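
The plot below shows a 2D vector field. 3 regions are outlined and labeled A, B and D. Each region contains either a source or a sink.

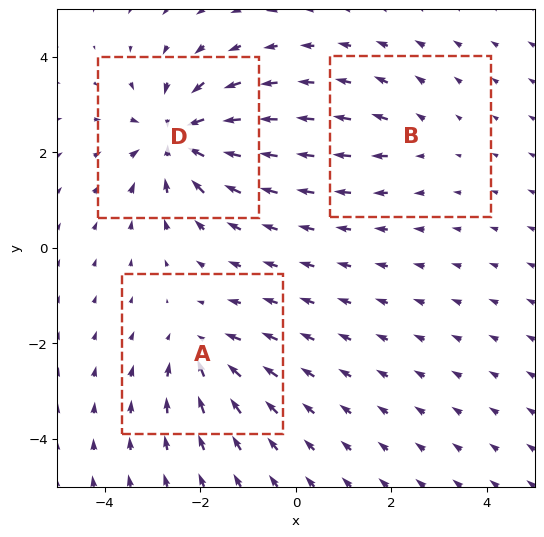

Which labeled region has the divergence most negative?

Divergence at each region's feature centre — A: about -3, B: about +2, D: about -6. Region D is most negative.

D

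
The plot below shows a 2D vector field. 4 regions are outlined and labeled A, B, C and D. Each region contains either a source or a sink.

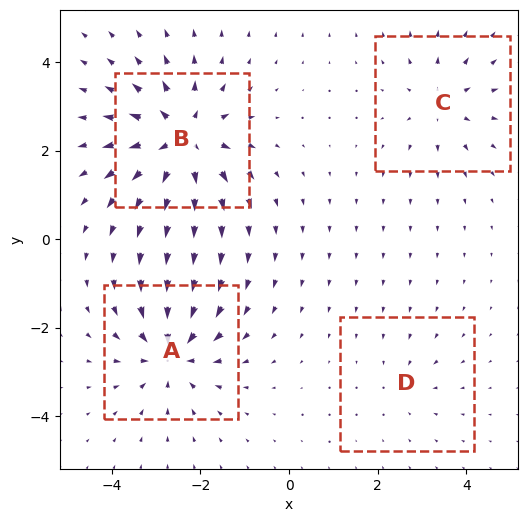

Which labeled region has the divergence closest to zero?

Divergence at each region's feature centre — A: about -6, B: about +7, C: about +4, D: about -2. Region D is closest to zero.

D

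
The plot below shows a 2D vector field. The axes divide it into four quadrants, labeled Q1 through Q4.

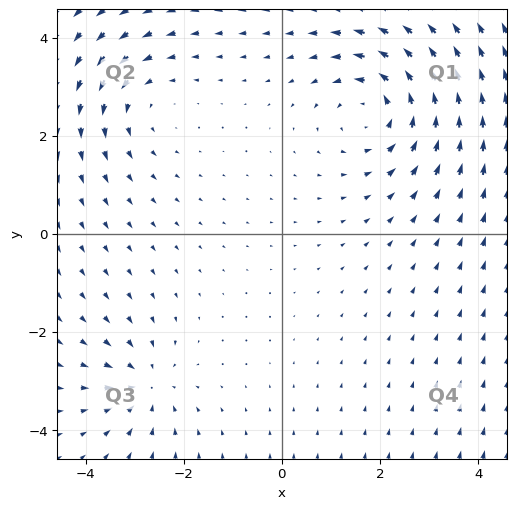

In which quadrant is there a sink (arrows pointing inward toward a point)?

The sink sits at approximately (-2.8, -3.1), which lies in quadrant Q3. The divergence there is about -4, negative as expected for a sink.

Q3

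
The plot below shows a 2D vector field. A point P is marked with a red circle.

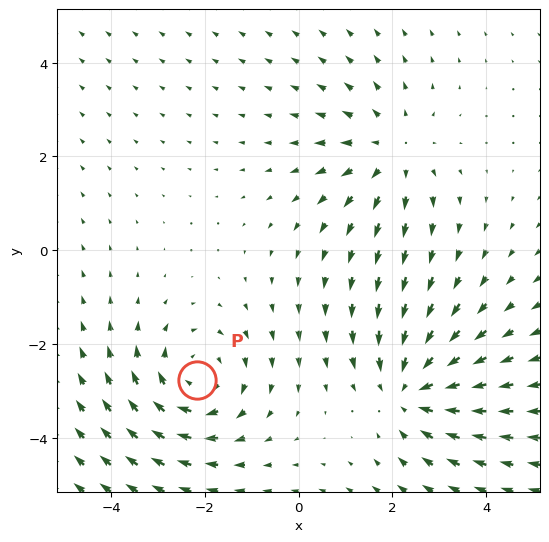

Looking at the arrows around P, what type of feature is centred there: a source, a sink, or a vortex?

vortex

At P (-2.2, -2.8) the arrows circulate clockwise. Divergence ≈0, curl about -3 — near-zero divergence with nonzero curl is a vortex.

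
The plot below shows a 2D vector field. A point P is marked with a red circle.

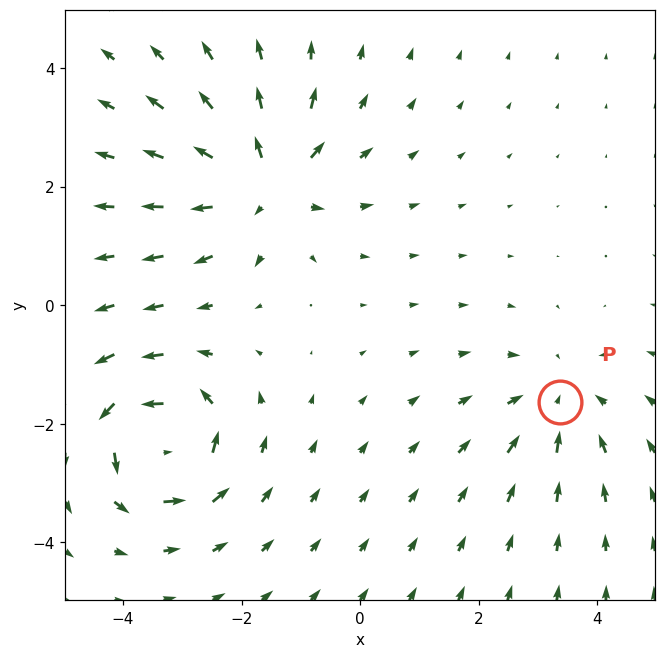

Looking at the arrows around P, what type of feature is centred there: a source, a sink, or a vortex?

sink

At P (3.4, -1.6) the arrows converge inward. Divergence about -2, curl ≈0 — negative divergence with near-zero curl is a sink.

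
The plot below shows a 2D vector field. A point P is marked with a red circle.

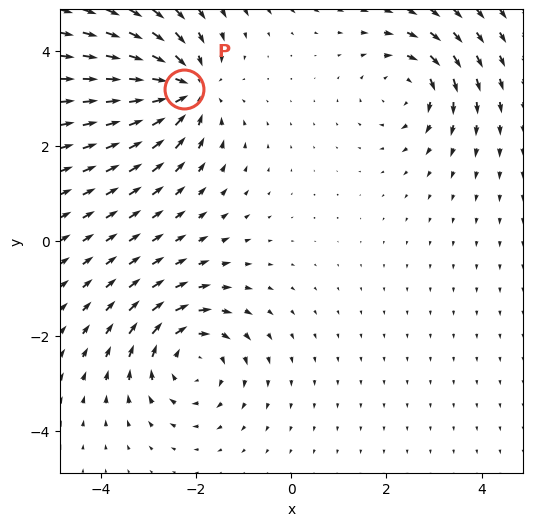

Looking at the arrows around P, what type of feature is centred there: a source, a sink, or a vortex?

At P (-2.2, 3.2) the arrows converge inward. Divergence about -5, curl ≈0 — negative divergence with near-zero curl is a sink.

sink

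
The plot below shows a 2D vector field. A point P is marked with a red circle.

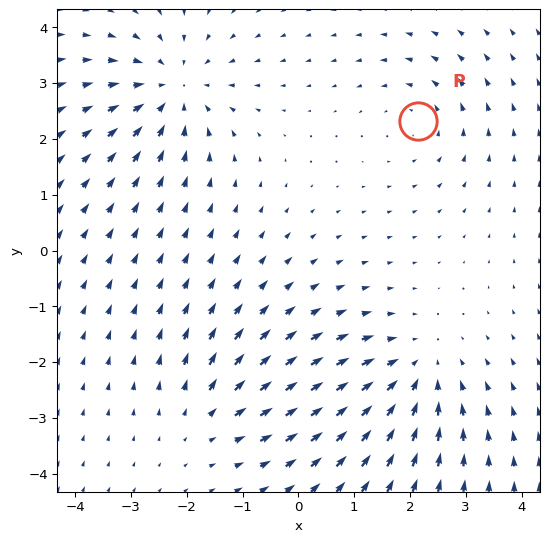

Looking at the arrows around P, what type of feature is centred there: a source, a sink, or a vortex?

At P (2.2, 2.3) the arrows circulate counterclockwise. Divergence ≈0, curl about +3 — near-zero divergence with nonzero curl is a vortex.

vortex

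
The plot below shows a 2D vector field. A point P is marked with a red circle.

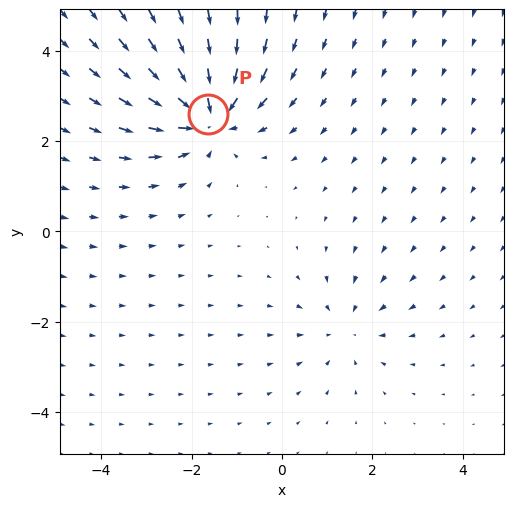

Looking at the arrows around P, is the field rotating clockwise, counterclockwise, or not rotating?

Near P at (-1.6, 2.6) the arrows show no circulation. The curl there is ≈0.

not rotating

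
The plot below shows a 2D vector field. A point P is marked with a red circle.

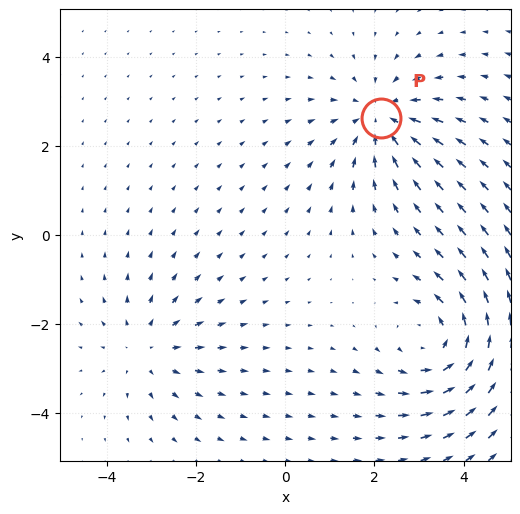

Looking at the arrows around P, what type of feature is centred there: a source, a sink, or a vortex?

sink

At P (2.1, 2.6) the arrows converge inward. Divergence about -3, curl ≈0 — negative divergence with near-zero curl is a sink.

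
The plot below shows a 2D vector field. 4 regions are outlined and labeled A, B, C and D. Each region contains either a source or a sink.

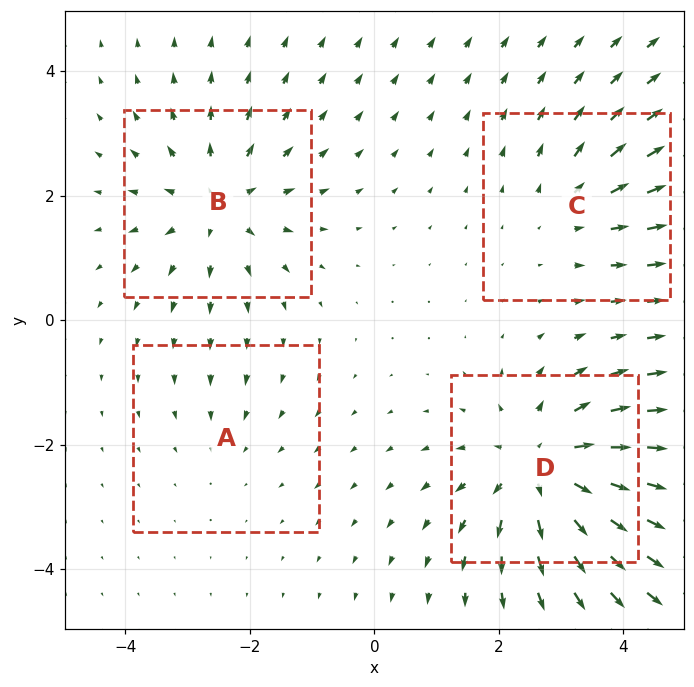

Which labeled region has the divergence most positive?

D

Divergence at each region's feature centre — A: about -2, B: about +5, C: about +3, D: about +6. Region D is most positive.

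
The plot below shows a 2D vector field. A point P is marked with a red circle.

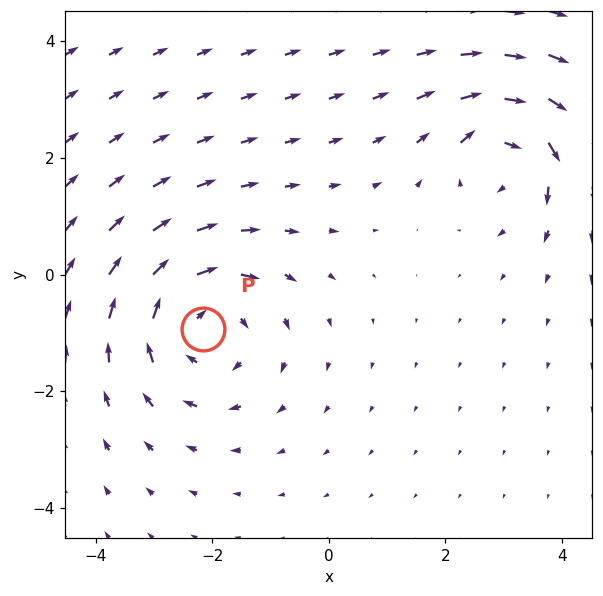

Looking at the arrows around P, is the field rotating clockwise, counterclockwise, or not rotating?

clockwise

Near P at (-2.2, -0.9) the arrows circulate clockwise. The curl (z-component) there is about -4; negative curl means clockwise rotation.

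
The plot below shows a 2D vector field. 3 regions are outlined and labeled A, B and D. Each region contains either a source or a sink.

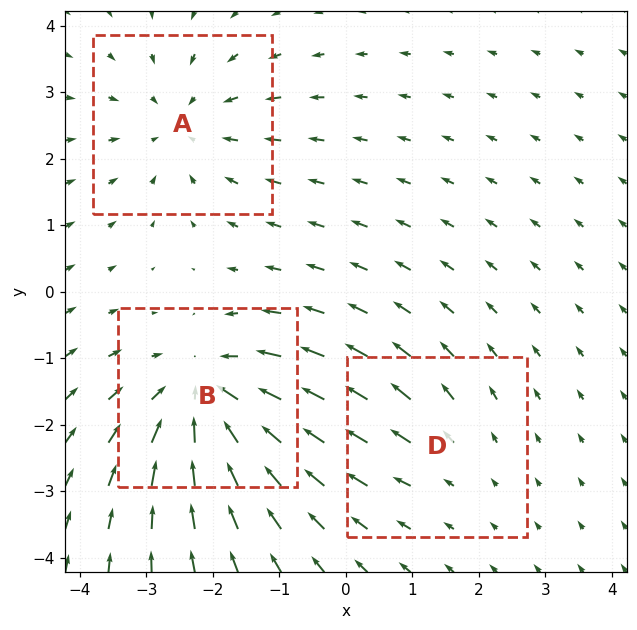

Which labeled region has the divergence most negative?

B

Divergence at each region's feature centre — A: about -3, B: about -4, D: about +2. Region B is most negative.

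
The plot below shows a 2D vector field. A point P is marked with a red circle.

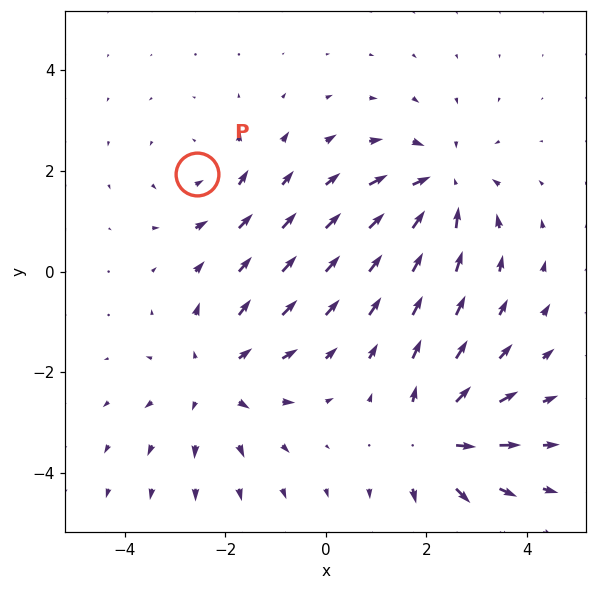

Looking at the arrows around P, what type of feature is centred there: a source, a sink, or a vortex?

vortex

At P (-2.6, 1.9) the arrows circulate counterclockwise. Divergence ≈0, curl about +3 — near-zero divergence with nonzero curl is a vortex.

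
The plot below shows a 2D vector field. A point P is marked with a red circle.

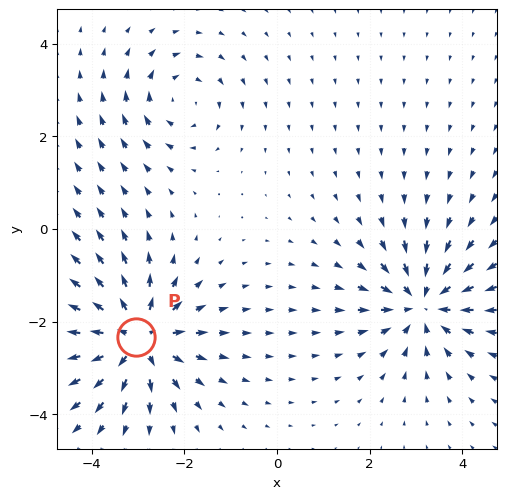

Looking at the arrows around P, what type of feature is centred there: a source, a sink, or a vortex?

At P (-3.0, -2.3) the arrows spread outward. Divergence about +6, curl ≈0 — positive divergence with near-zero curl is a source.

source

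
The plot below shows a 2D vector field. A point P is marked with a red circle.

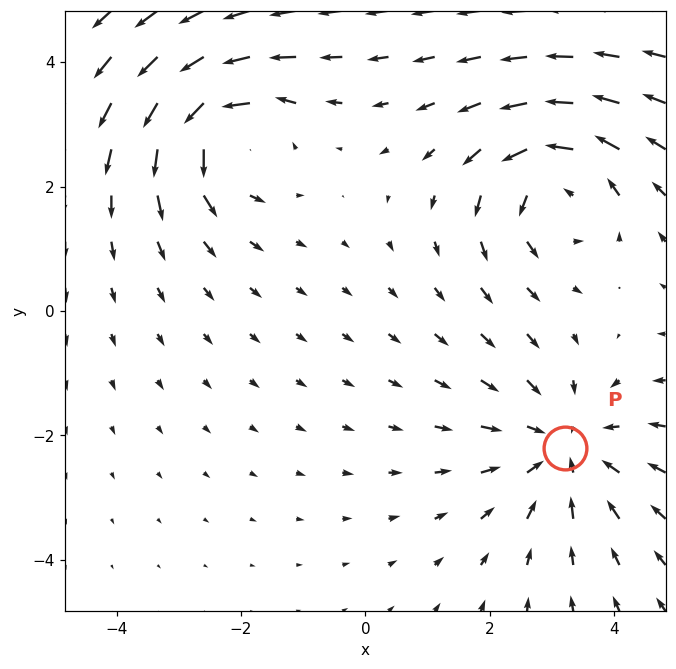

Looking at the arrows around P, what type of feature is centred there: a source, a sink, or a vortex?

sink

At P (3.2, -2.2) the arrows converge inward. Divergence about -4, curl ≈0 — negative divergence with near-zero curl is a sink.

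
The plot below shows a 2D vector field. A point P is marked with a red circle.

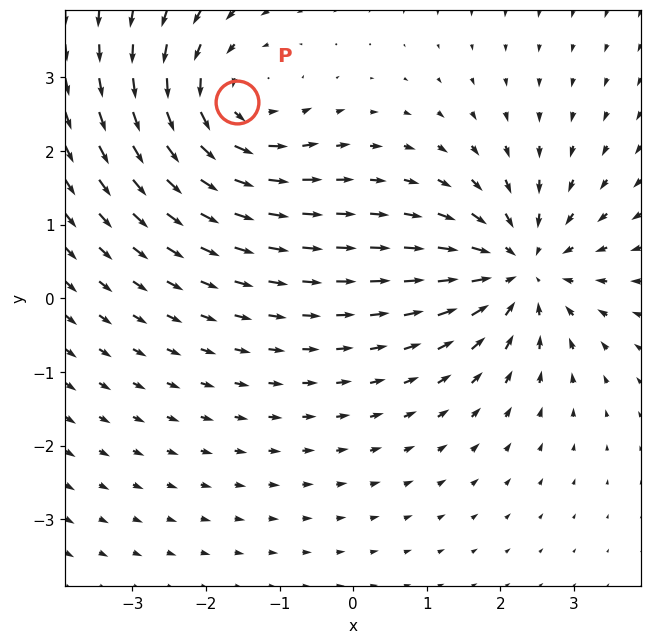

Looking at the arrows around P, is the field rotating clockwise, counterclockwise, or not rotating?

counterclockwise

Near P at (-1.6, 2.7) the arrows circulate counterclockwise. The curl (z-component) there is about +4; positive curl means counterclockwise rotation.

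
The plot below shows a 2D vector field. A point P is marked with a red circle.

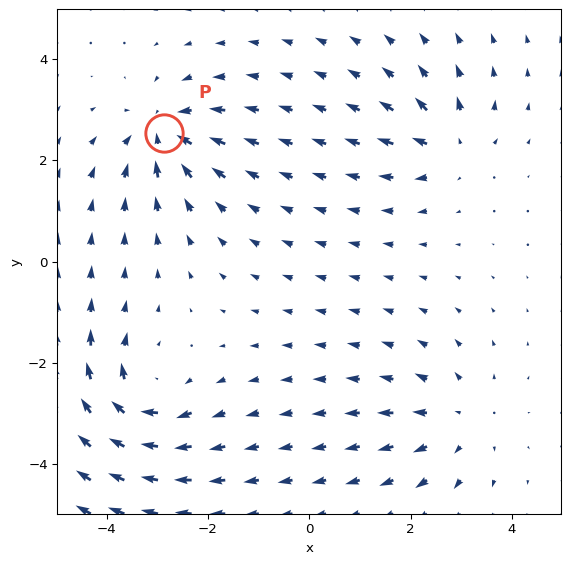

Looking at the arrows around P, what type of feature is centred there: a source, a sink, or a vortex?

sink

At P (-2.9, 2.5) the arrows converge inward. Divergence about -5, curl ≈0 — negative divergence with near-zero curl is a sink.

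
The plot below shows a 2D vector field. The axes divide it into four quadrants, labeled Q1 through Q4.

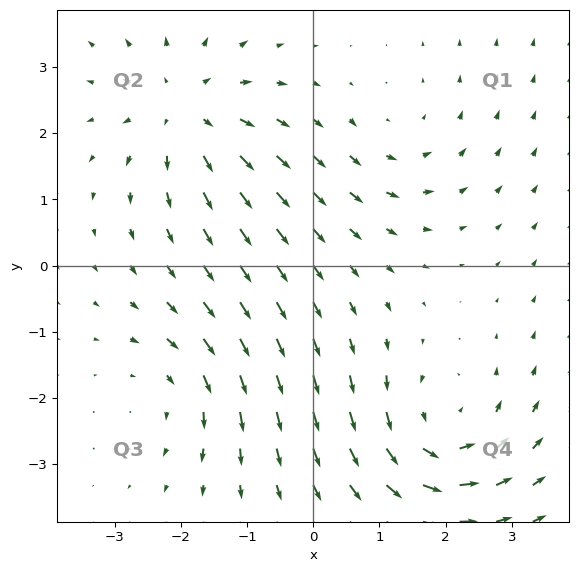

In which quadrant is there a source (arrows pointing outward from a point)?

The source sits at approximately (-1.9, 2.3), which lies in quadrant Q2. The divergence there is about +5, positive as expected for a source.

Q2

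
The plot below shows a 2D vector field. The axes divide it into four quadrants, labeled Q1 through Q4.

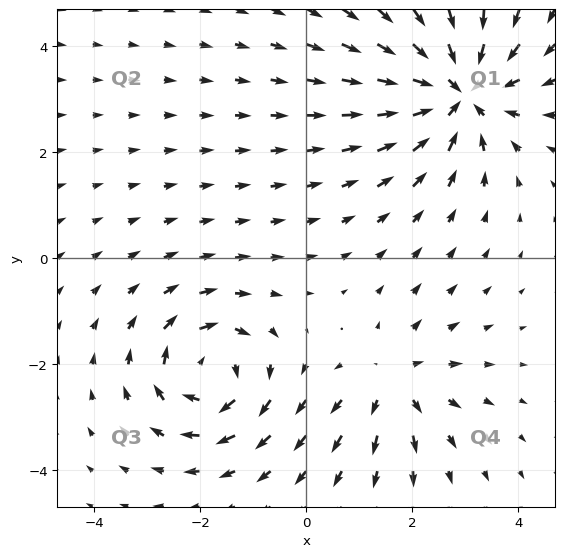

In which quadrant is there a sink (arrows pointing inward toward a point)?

Q1

The sink sits at approximately (2.9, 3.2), which lies in quadrant Q1. The divergence there is about -5, negative as expected for a sink.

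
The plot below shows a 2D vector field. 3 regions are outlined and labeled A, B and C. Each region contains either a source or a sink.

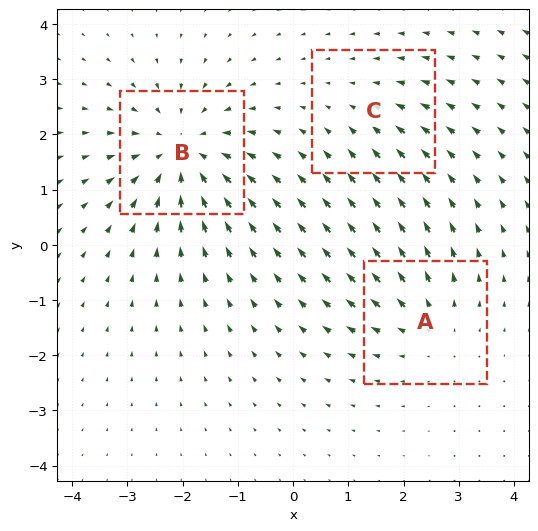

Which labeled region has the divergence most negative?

Divergence at each region's feature centre — A: about +3, B: about -4, C: about -2. Region B is most negative.

B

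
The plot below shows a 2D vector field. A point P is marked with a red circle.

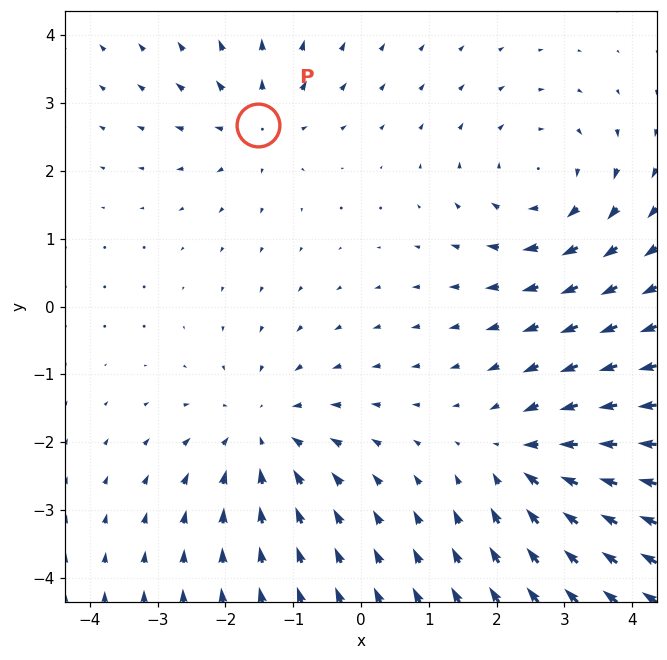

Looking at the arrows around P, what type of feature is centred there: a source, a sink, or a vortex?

source

At P (-1.5, 2.7) the arrows spread outward. Divergence about +3, curl ≈0 — positive divergence with near-zero curl is a source.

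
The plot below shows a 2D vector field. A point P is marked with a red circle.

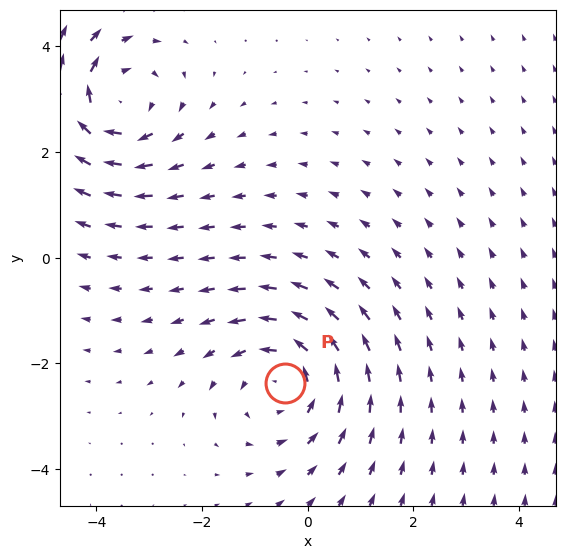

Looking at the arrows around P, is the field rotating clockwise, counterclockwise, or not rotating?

Near P at (-0.4, -2.4) the arrows circulate counterclockwise. The curl (z-component) there is about +4; positive curl means counterclockwise rotation.

counterclockwise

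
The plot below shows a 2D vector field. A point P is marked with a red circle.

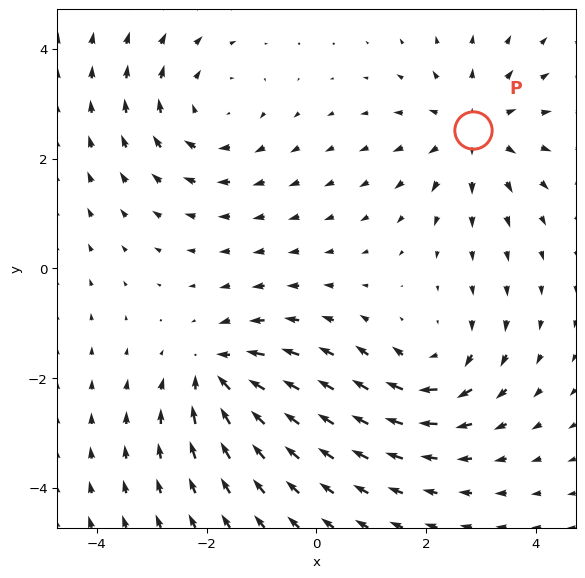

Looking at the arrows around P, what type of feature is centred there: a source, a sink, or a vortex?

source

At P (2.9, 2.5) the arrows spread outward. Divergence about +4, curl ≈0 — positive divergence with near-zero curl is a source.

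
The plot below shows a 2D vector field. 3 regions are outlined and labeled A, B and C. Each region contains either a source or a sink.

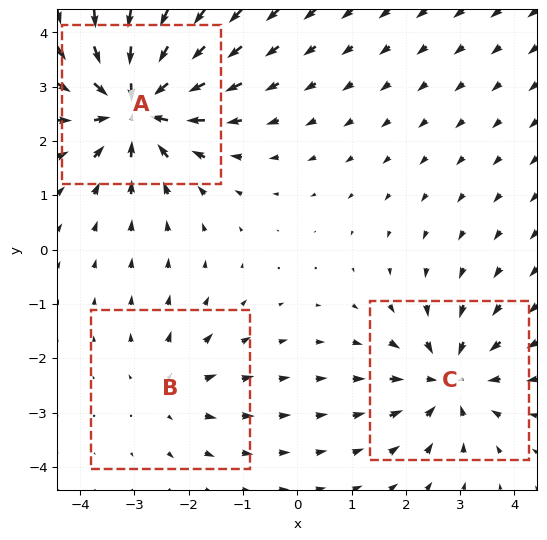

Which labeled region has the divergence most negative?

A

Divergence at each region's feature centre — A: about -6, B: about +2, C: about -4. Region A is most negative.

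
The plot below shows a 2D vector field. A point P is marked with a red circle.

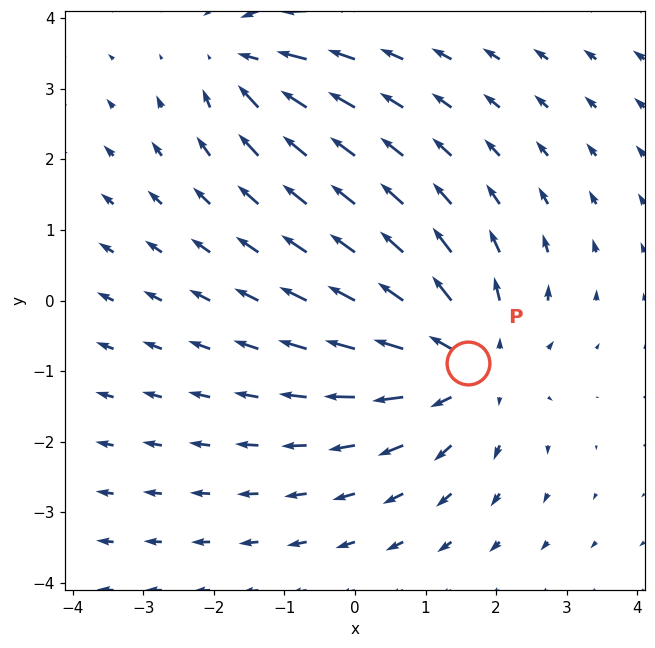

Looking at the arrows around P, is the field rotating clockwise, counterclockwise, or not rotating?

not rotating

Near P at (1.6, -0.9) the arrows show no circulation. The curl there is ≈0.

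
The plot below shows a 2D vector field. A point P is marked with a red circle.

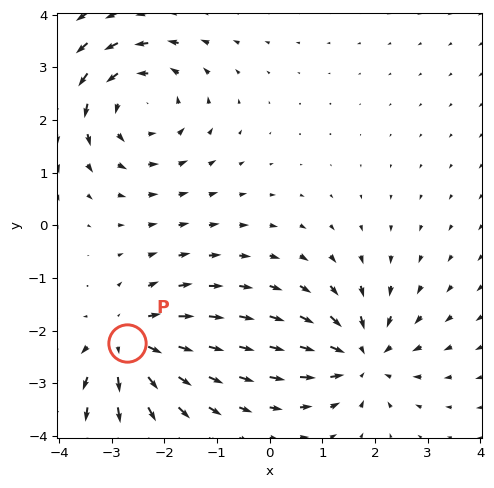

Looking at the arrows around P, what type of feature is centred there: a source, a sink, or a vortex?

At P (-2.7, -2.2) the arrows spread outward. Divergence about +4, curl ≈0 — positive divergence with near-zero curl is a source.

source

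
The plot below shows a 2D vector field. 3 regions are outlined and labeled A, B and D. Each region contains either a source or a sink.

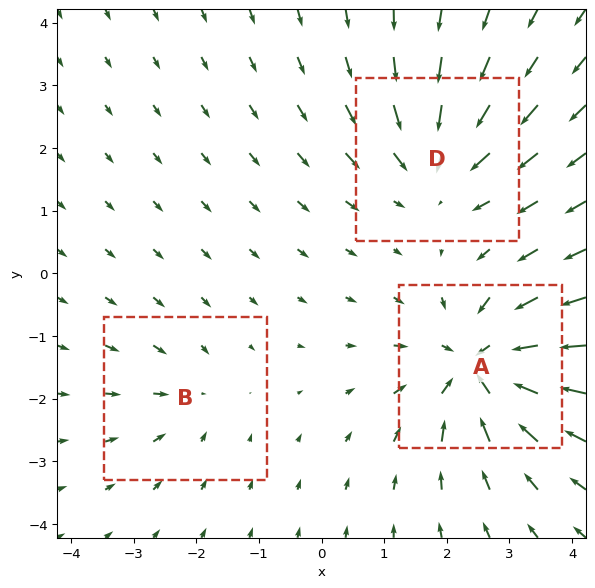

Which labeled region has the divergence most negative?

A

Divergence at each region's feature centre — A: about -5, B: about -2, D: about -4. Region A is most negative.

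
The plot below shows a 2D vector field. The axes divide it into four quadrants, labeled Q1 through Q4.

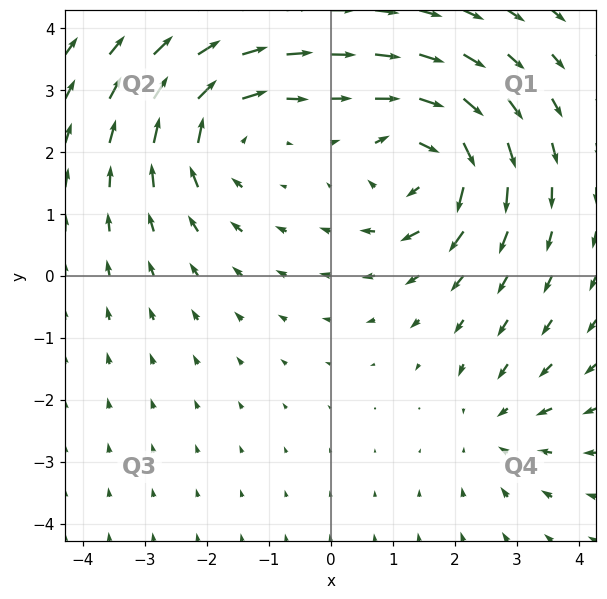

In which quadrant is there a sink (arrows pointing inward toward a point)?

The sink sits at approximately (2.7, -2.4), which lies in quadrant Q4. The divergence there is about -3, negative as expected for a sink.

Q4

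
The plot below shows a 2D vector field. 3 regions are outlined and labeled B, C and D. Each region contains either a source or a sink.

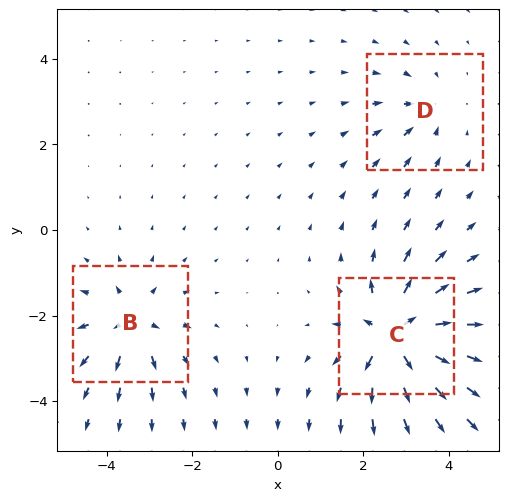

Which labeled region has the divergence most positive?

Divergence at each region's feature centre — B: about +4, C: about +6, D: about -2. Region C is most positive.

C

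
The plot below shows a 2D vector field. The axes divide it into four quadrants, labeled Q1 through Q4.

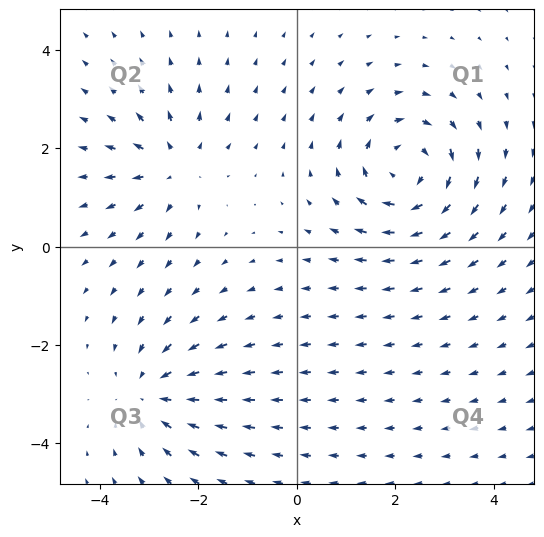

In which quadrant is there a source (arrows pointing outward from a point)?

The source sits at approximately (-2.5, 1.6), which lies in quadrant Q2. The divergence there is about +4, positive as expected for a source.

Q2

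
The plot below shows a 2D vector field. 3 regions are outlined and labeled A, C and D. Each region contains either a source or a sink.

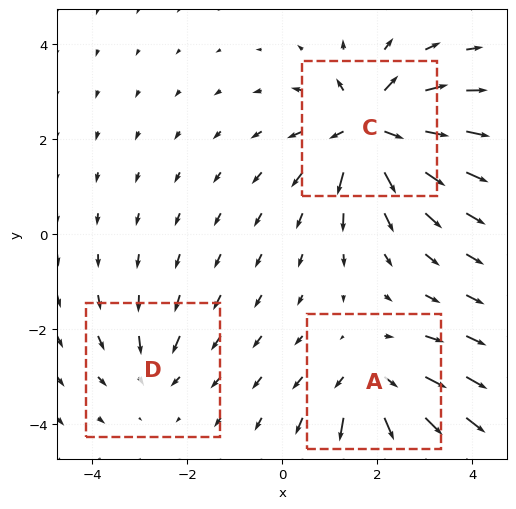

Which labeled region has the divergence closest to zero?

D

Divergence at each region's feature centre — A: about +4, C: about +6, D: about -2. Region D is closest to zero.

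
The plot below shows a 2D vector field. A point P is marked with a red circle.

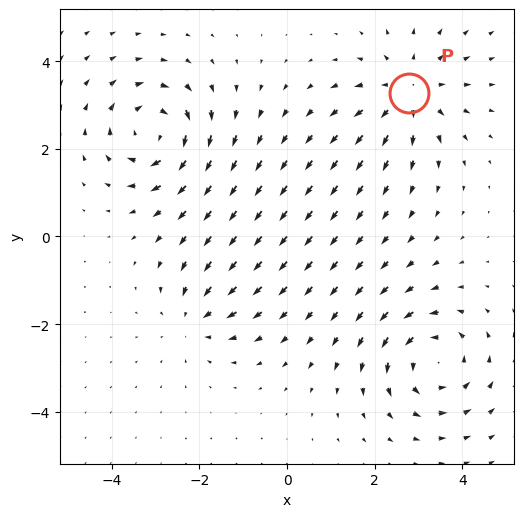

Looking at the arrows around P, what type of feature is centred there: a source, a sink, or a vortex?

At P (2.8, 3.3) the arrows spread outward. Divergence about +4, curl ≈0 — positive divergence with near-zero curl is a source.

source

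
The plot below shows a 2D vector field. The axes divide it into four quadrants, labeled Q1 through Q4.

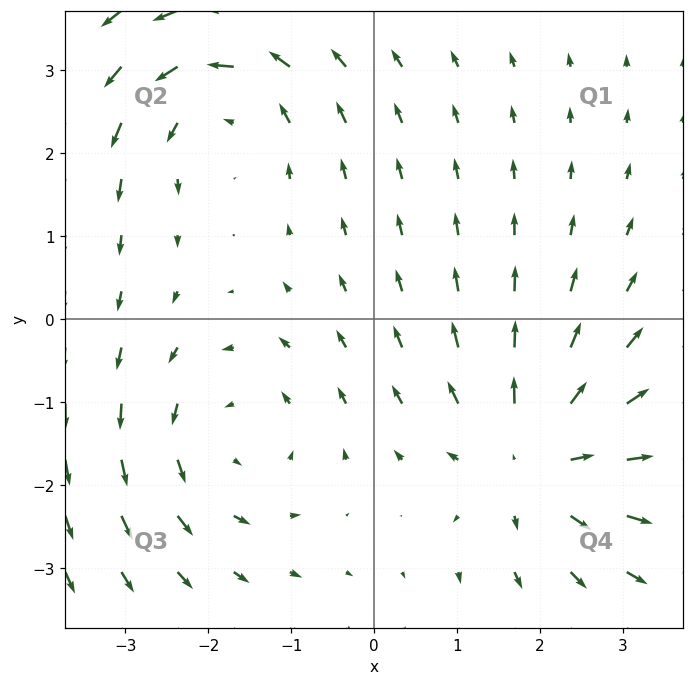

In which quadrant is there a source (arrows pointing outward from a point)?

The source sits at approximately (1.9, -1.7), which lies in quadrant Q4. The divergence there is about +4, positive as expected for a source.

Q4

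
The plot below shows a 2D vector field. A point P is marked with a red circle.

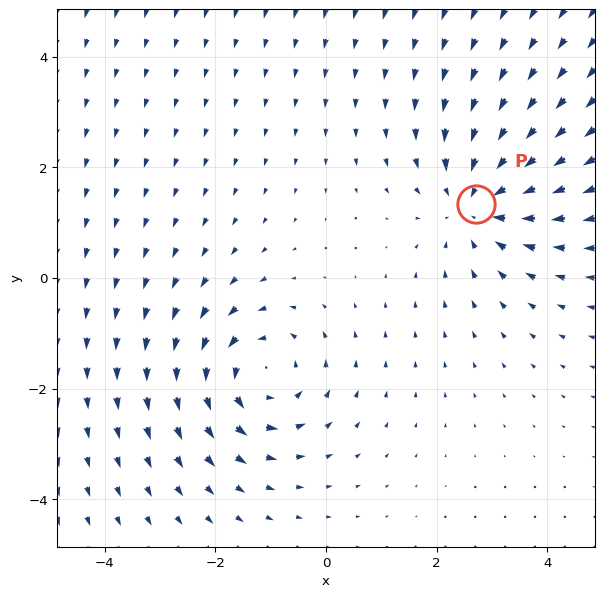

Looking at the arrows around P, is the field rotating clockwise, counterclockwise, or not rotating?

Near P at (2.7, 1.3) the arrows show no circulation. The curl there is ≈0.

not rotating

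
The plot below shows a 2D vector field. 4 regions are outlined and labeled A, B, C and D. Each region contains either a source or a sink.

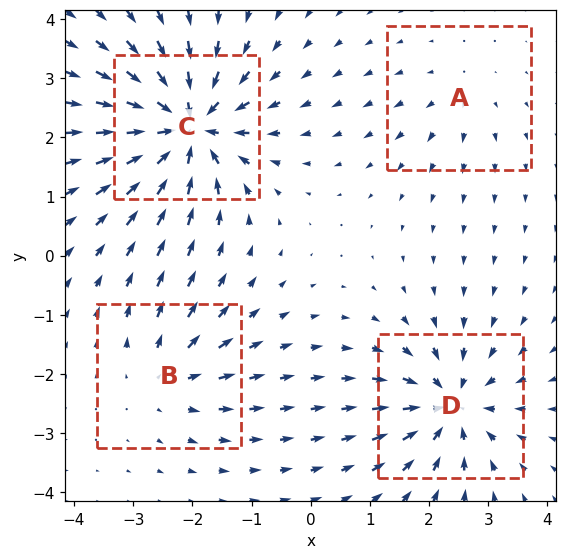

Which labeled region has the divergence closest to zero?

A

Divergence at each region's feature centre — A: about +2, B: about +4, C: about -8, D: about -6. Region A is closest to zero.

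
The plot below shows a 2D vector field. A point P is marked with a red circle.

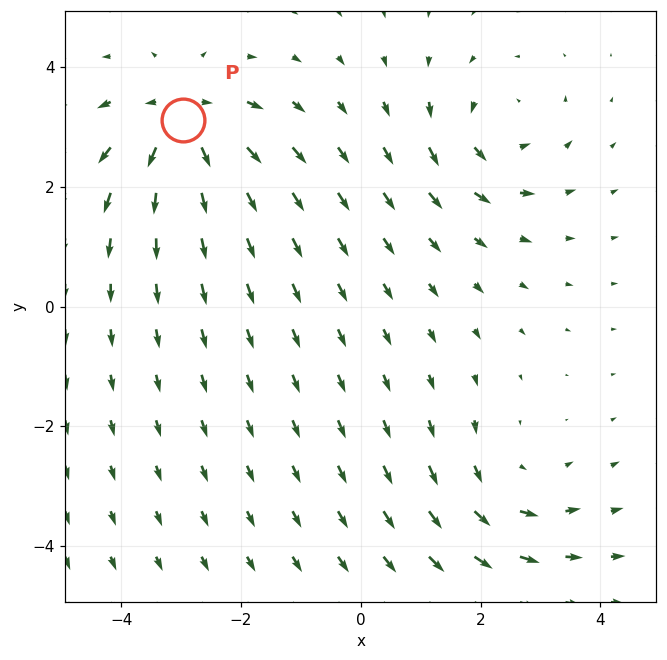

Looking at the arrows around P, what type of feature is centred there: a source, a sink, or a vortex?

At P (-3.0, 3.1) the arrows spread outward. Divergence about +7, curl ≈0 — positive divergence with near-zero curl is a source.

source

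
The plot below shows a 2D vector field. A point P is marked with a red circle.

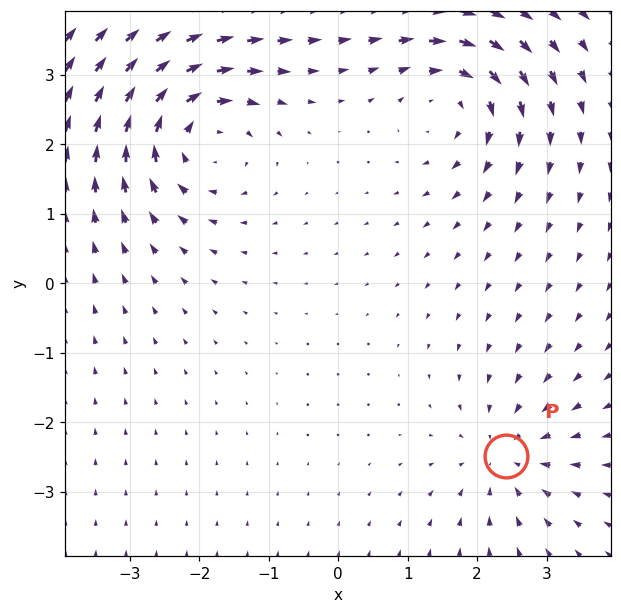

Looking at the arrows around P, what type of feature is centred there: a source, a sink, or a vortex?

At P (2.4, -2.5) the arrows converge inward. Divergence about -3, curl ≈0 — negative divergence with near-zero curl is a sink.

sink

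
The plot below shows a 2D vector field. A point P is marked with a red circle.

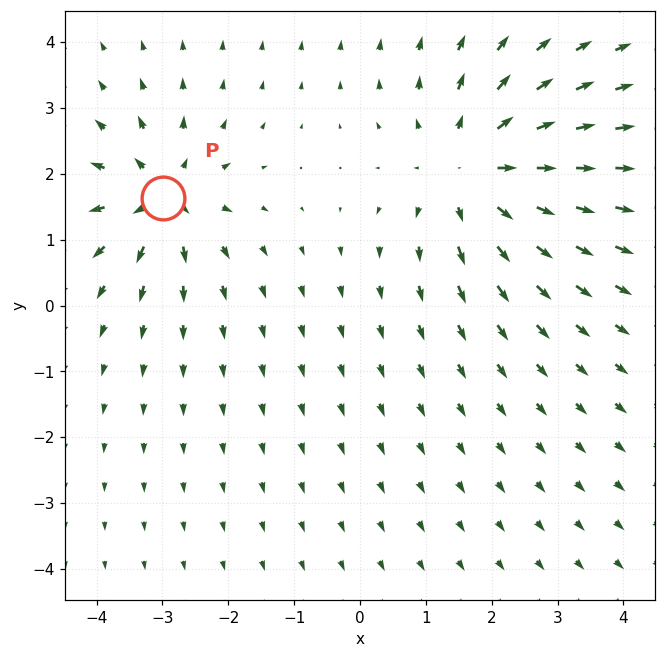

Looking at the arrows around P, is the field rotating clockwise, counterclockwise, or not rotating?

not rotating

Near P at (-3.0, 1.6) the arrows show no circulation. The curl there is ≈0.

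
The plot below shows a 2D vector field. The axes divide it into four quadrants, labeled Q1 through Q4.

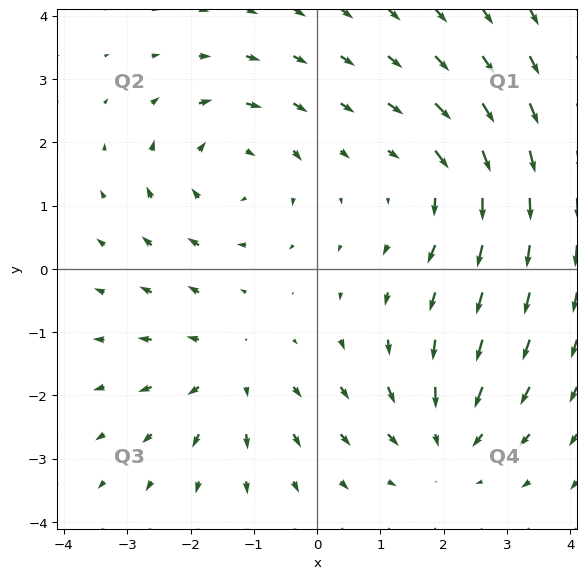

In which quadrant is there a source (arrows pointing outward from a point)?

The source sits at approximately (-1.4, -1.6), which lies in quadrant Q3. The divergence there is about +3, positive as expected for a source.

Q3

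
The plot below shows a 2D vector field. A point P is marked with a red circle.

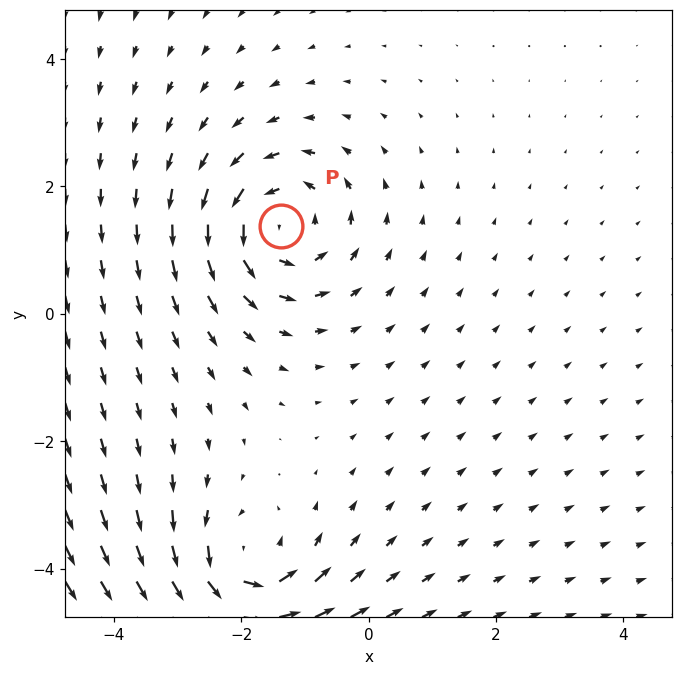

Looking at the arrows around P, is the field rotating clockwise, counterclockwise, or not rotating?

Near P at (-1.4, 1.4) the arrows circulate counterclockwise. The curl (z-component) there is about +5; positive curl means counterclockwise rotation.

counterclockwise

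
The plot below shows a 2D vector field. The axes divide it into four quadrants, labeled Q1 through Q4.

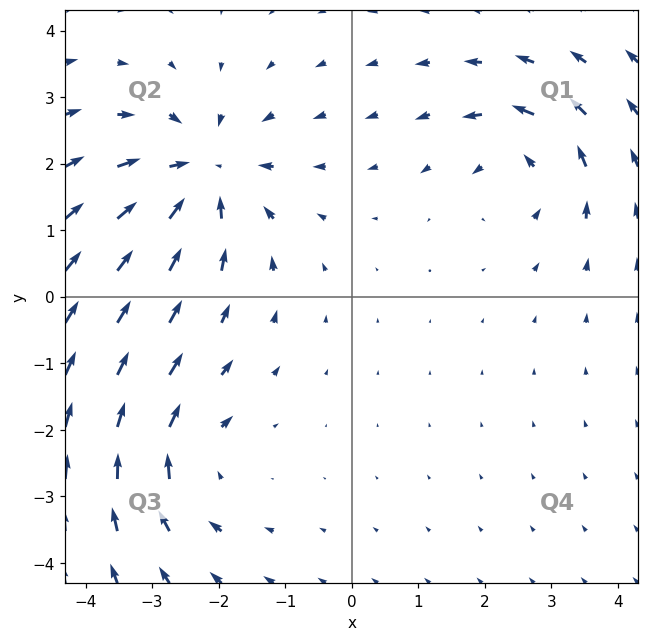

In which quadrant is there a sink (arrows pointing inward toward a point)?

Q2

The sink sits at approximately (-2.2, 1.9), which lies in quadrant Q2. The divergence there is about -5, negative as expected for a sink.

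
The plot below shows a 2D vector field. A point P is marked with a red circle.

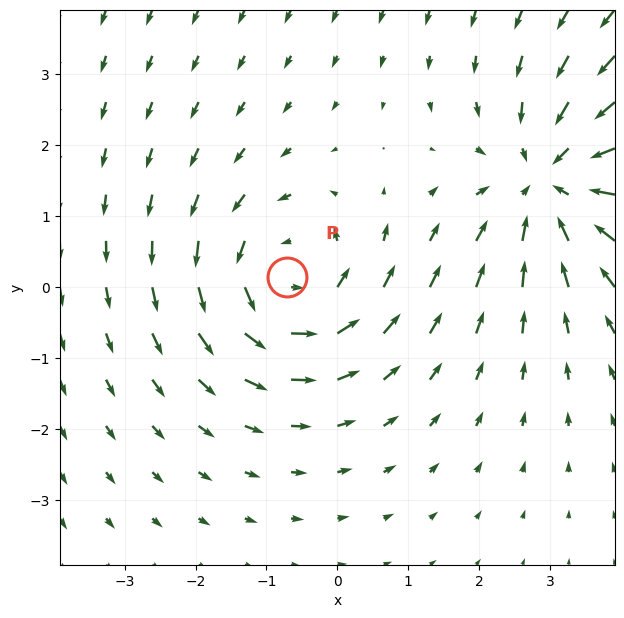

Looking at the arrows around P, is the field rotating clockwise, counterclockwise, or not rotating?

counterclockwise

Near P at (-0.7, 0.1) the arrows circulate counterclockwise. The curl (z-component) there is about +3; positive curl means counterclockwise rotation.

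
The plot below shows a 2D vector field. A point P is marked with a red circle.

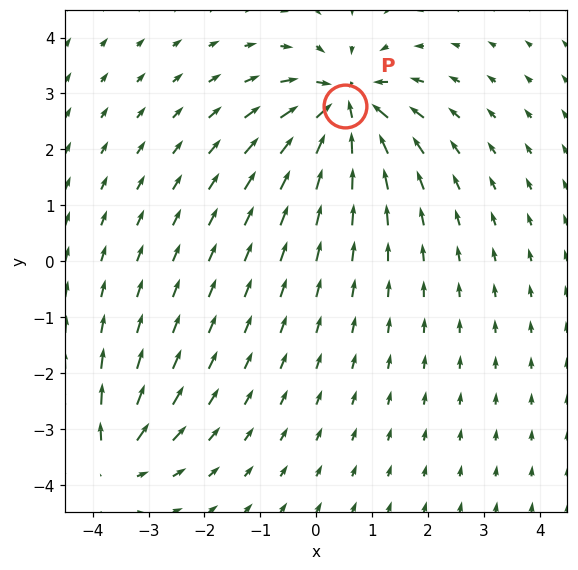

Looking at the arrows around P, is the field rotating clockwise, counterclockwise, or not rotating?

Near P at (0.5, 2.8) the arrows show no circulation. The curl there is ≈0.

not rotating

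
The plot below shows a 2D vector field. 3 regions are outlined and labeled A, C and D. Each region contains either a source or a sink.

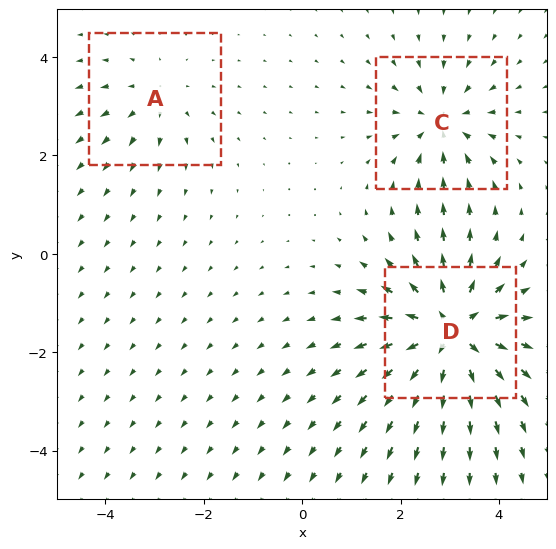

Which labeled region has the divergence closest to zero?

A

Divergence at each region's feature centre — A: about +2, C: about -3, D: about +6. Region A is closest to zero.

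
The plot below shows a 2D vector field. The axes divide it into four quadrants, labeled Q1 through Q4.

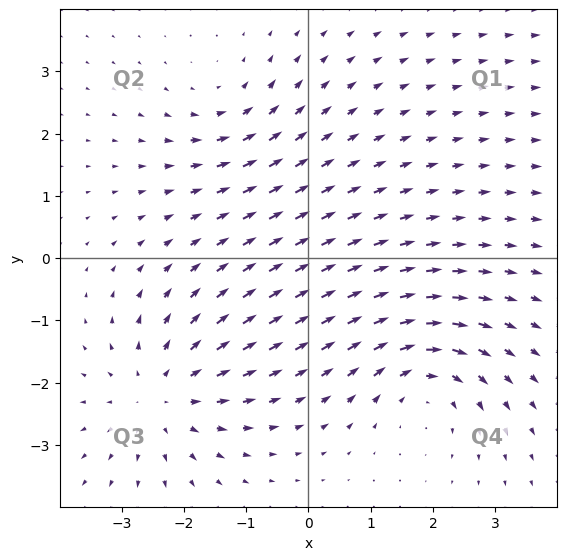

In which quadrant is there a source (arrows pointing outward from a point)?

Q3

The source sits at approximately (-2.4, -2.2), which lies in quadrant Q3. The divergence there is about +4, positive as expected for a source.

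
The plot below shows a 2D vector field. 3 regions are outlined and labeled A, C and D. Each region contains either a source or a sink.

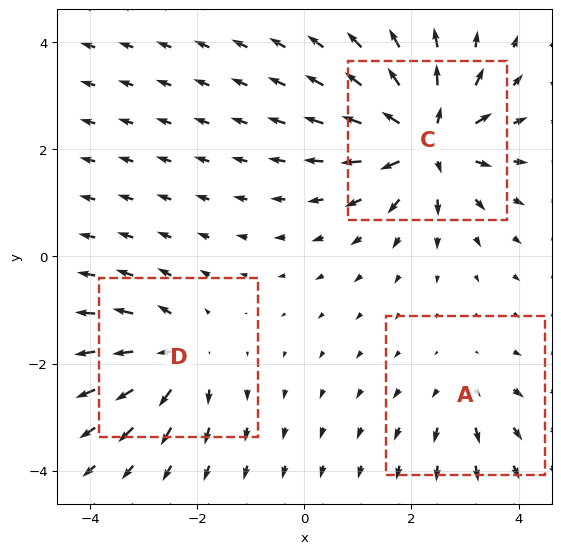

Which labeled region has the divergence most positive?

C

Divergence at each region's feature centre — A: about +2, C: about +7, D: about +4. Region C is most positive.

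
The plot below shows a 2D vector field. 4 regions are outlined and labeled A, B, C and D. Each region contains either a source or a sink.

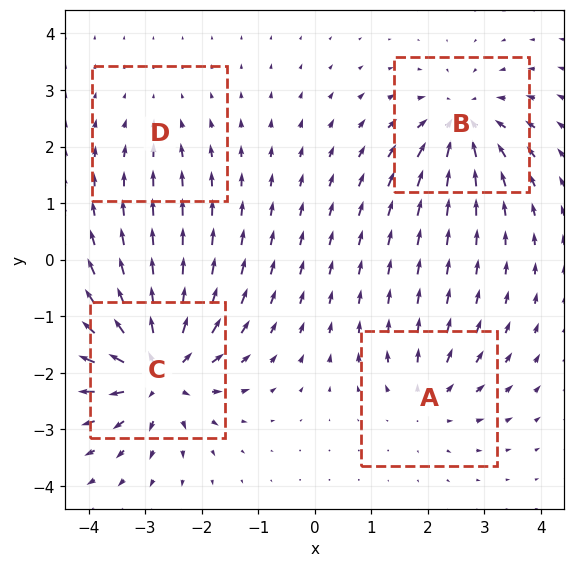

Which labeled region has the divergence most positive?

C

Divergence at each region's feature centre — A: about +4, B: about -6, C: about +8, D: about -2. Region C is most positive.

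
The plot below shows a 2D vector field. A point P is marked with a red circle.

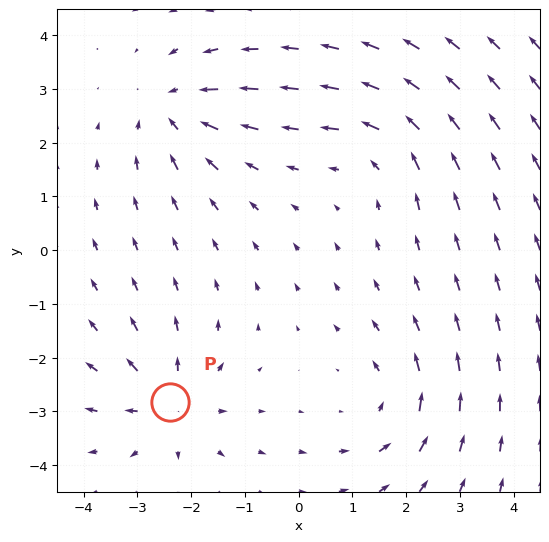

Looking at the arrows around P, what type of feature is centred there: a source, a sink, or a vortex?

At P (-2.4, -2.8) the arrows spread outward. Divergence about +4, curl ≈0 — positive divergence with near-zero curl is a source.

source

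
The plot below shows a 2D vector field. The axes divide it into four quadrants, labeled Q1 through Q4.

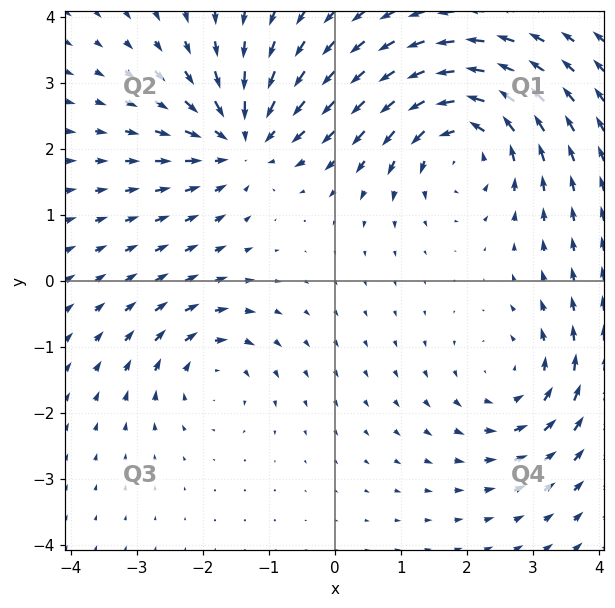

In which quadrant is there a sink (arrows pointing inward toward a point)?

The sink sits at approximately (-1.4, 2.1), which lies in quadrant Q2. The divergence there is about -5, negative as expected for a sink.

Q2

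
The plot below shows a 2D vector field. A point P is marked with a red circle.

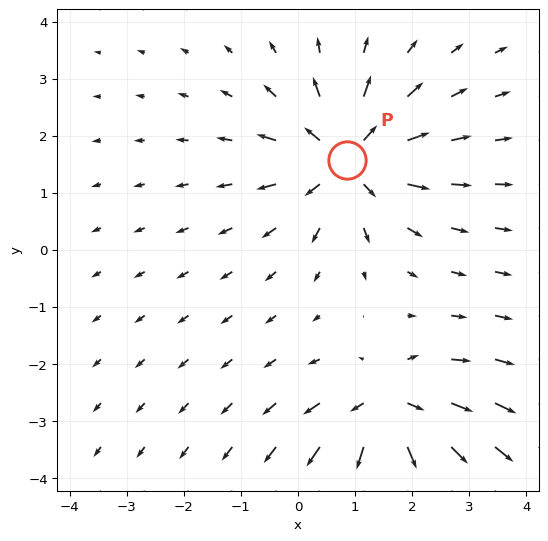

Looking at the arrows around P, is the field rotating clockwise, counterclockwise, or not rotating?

not rotating

Near P at (0.9, 1.6) the arrows show no circulation. The curl there is ≈0.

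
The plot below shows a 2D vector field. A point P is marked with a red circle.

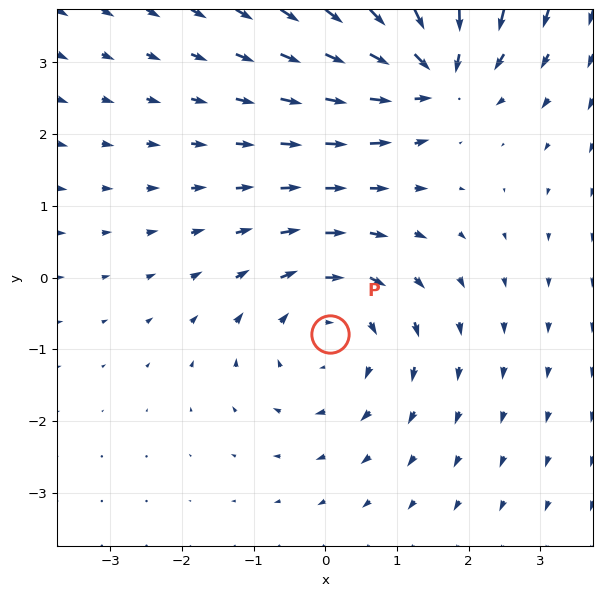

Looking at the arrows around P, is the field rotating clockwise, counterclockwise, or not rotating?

Near P at (0.1, -0.8) the arrows circulate clockwise. The curl (z-component) there is about -4; negative curl means clockwise rotation.

clockwise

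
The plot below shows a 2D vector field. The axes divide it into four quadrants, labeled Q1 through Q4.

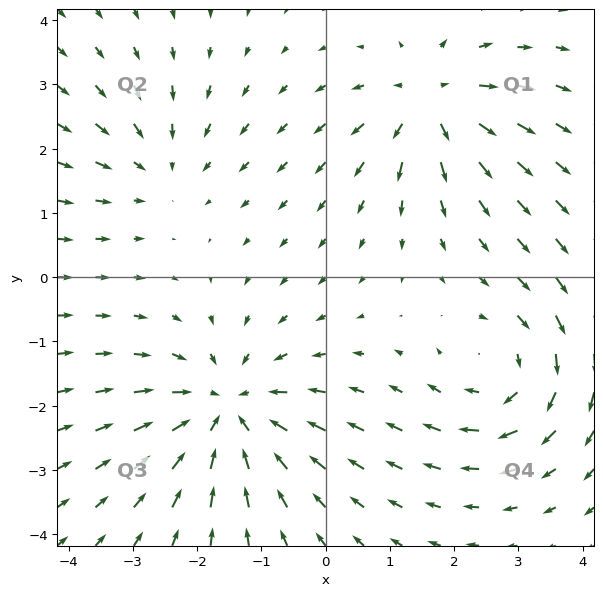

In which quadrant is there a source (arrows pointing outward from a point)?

The source sits at approximately (1.6, 2.7), which lies in quadrant Q1. The divergence there is about +5, positive as expected for a source.

Q1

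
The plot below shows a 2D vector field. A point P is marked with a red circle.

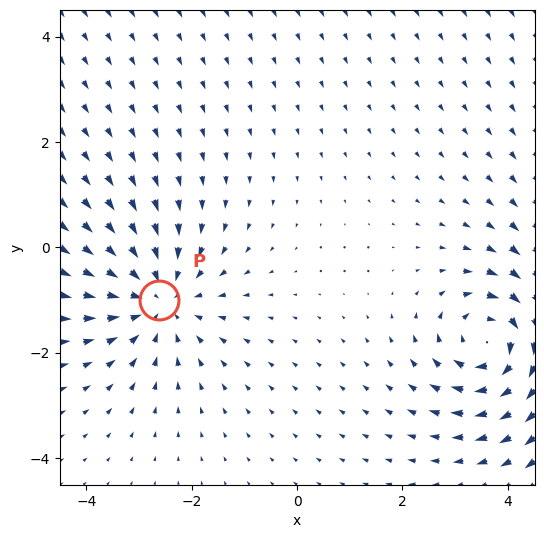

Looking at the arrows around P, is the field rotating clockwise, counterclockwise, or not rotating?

not rotating

Near P at (-2.6, -1.0) the arrows show no circulation. The curl there is ≈0.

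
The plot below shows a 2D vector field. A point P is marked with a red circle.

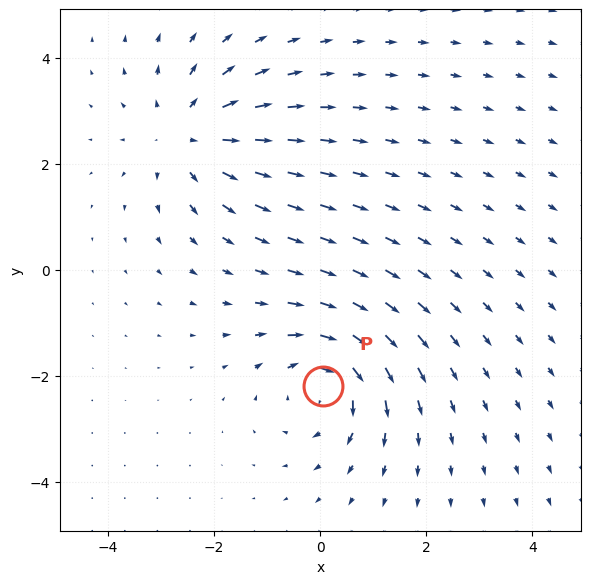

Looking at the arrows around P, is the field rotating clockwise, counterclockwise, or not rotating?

Near P at (0.1, -2.2) the arrows circulate clockwise. The curl (z-component) there is about -5; negative curl means clockwise rotation.

clockwise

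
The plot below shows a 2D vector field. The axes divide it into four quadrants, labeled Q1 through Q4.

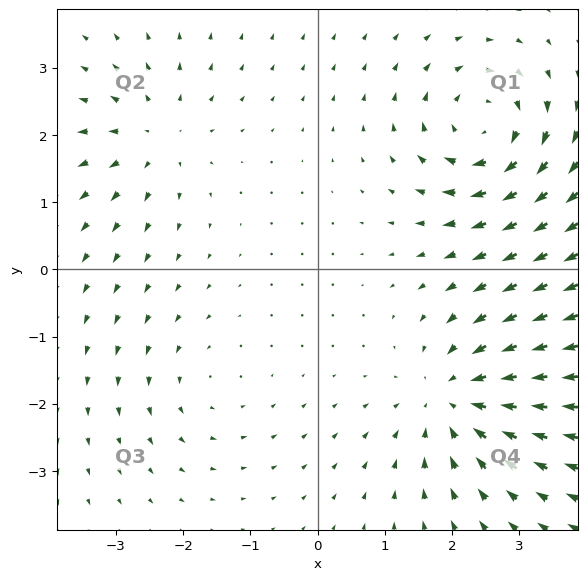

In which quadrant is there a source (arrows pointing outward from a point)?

The source sits at approximately (-2.4, 2.0), which lies in quadrant Q2. The divergence there is about +4, positive as expected for a source.

Q2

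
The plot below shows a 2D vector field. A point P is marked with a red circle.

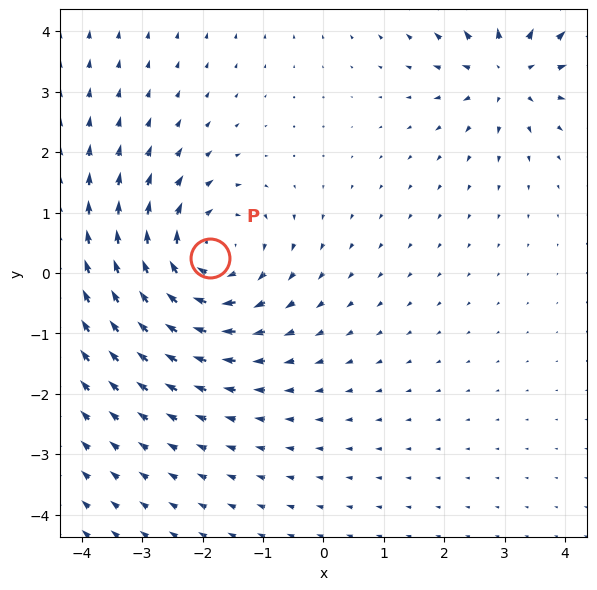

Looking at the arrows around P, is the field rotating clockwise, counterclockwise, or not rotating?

Near P at (-1.9, 0.2) the arrows circulate clockwise. The curl (z-component) there is about -4; negative curl means clockwise rotation.

clockwise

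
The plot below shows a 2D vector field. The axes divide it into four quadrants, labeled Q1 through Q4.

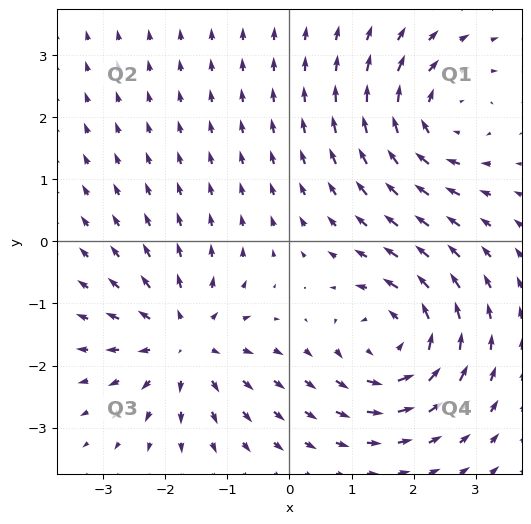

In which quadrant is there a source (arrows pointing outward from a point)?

Q3

The source sits at approximately (-1.7, -1.6), which lies in quadrant Q3. The divergence there is about +5, positive as expected for a source.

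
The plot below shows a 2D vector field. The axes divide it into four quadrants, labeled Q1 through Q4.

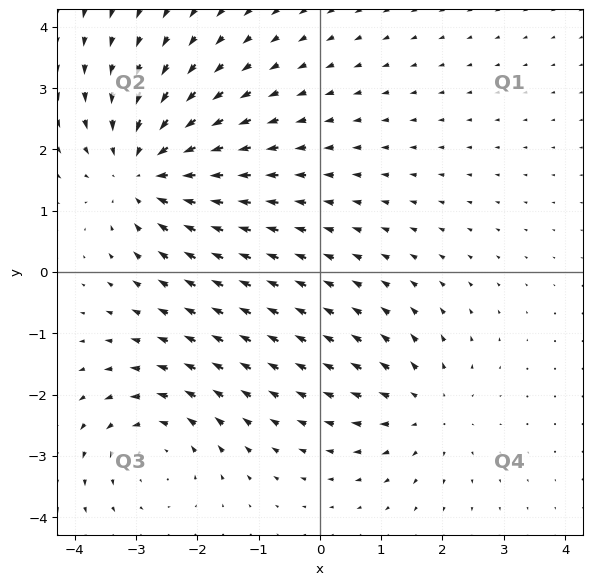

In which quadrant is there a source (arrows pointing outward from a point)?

The source sits at approximately (1.7, -2.2), which lies in quadrant Q4. The divergence there is about +3, positive as expected for a source.

Q4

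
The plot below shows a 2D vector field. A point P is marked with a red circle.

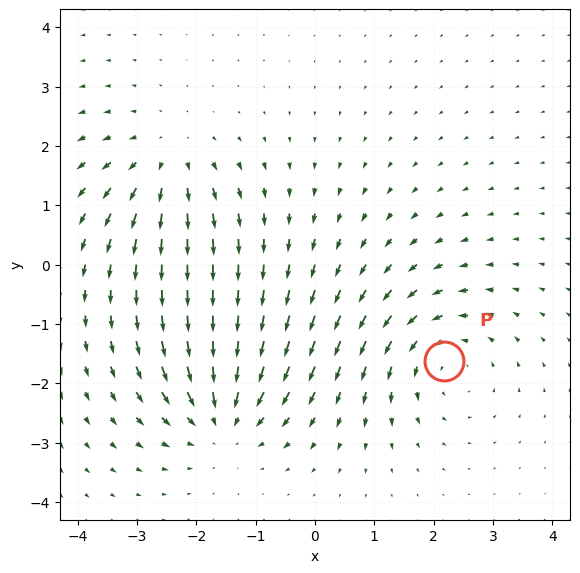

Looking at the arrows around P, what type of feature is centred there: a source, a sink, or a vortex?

vortex

At P (2.2, -1.6) the arrows circulate counterclockwise. Divergence ≈0, curl about +4 — near-zero divergence with nonzero curl is a vortex.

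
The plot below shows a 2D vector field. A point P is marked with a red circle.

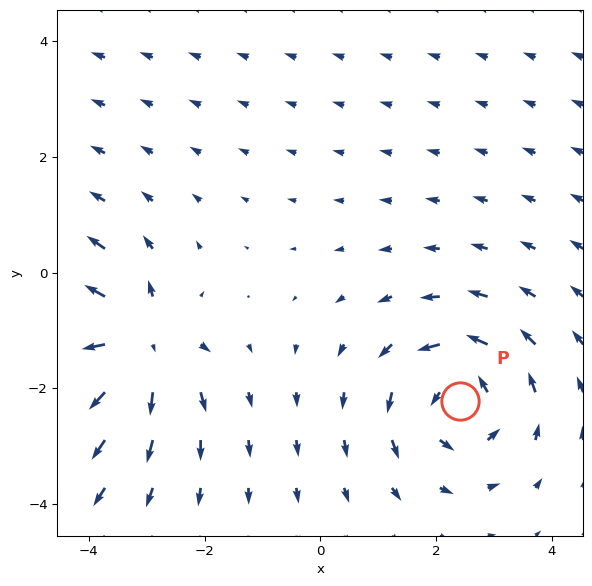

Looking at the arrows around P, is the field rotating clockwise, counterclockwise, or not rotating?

counterclockwise

Near P at (2.4, -2.2) the arrows circulate counterclockwise. The curl (z-component) there is about +5; positive curl means counterclockwise rotation.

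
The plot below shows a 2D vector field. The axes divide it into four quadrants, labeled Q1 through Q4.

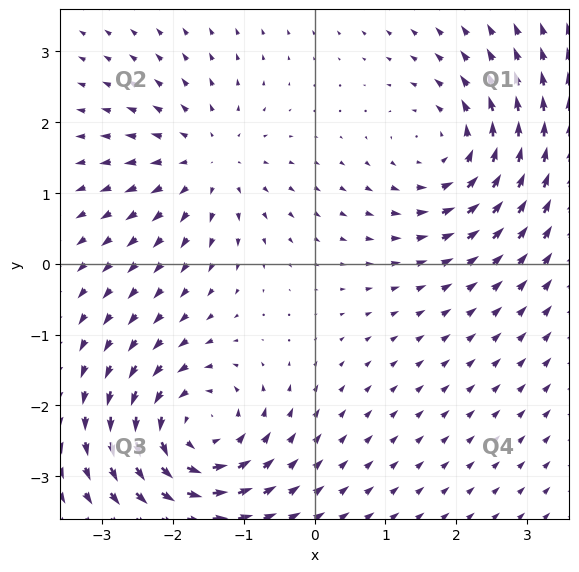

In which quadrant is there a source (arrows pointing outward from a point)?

Q2

The source sits at approximately (-1.5, 1.4), which lies in quadrant Q2. The divergence there is about +3, positive as expected for a source.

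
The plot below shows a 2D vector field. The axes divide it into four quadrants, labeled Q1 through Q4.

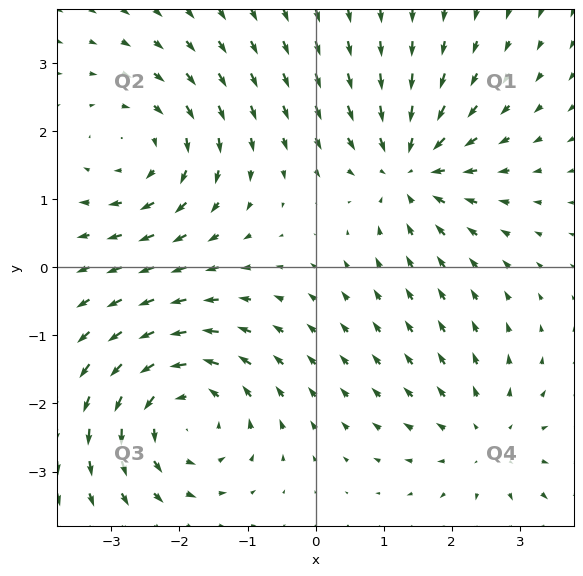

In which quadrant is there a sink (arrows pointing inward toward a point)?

The sink sits at approximately (1.4, 1.5), which lies in quadrant Q1. The divergence there is about -5, negative as expected for a sink.

Q1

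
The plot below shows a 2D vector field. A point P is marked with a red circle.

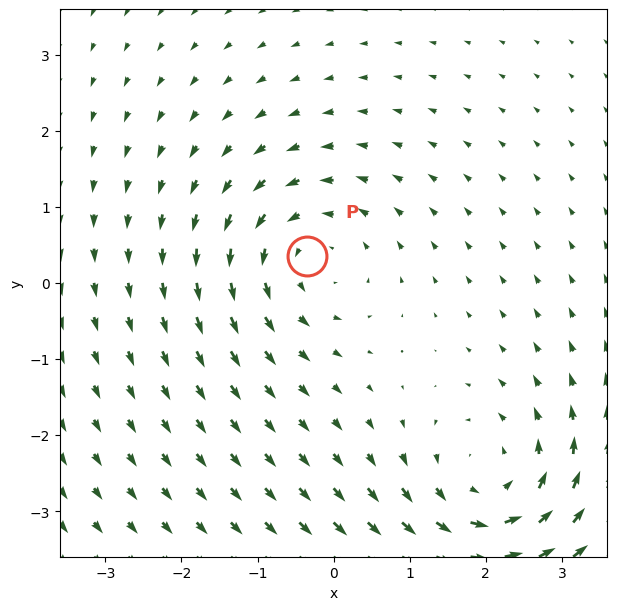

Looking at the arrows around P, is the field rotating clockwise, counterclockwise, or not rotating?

Near P at (-0.4, 0.4) the arrows circulate counterclockwise. The curl (z-component) there is about +3; positive curl means counterclockwise rotation.

counterclockwise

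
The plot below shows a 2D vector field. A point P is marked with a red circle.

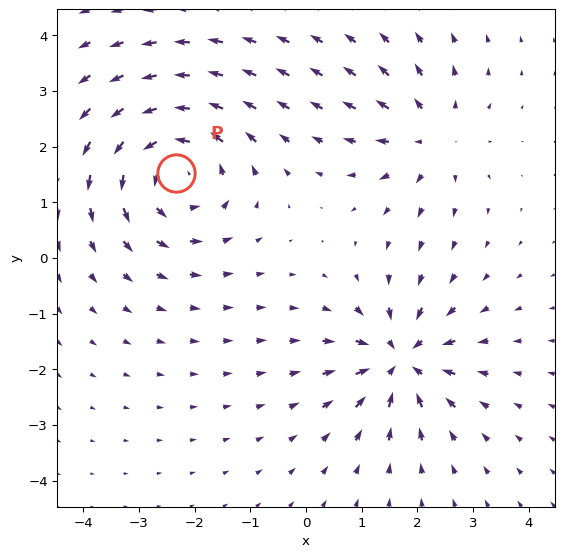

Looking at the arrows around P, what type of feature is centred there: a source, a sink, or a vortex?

At P (-2.3, 1.5) the arrows circulate counterclockwise. Divergence ≈0, curl about +5 — near-zero divergence with nonzero curl is a vortex.

vortex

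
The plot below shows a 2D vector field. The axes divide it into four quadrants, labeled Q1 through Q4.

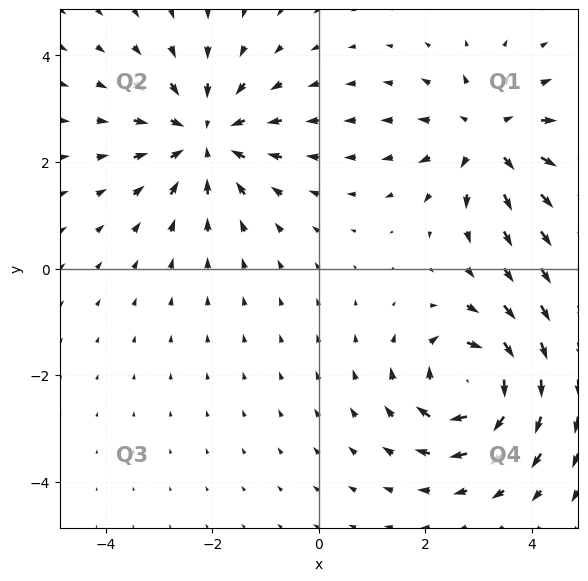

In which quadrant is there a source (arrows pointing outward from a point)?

Q1

The source sits at approximately (3.2, 2.5), which lies in quadrant Q1. The divergence there is about +4, positive as expected for a source.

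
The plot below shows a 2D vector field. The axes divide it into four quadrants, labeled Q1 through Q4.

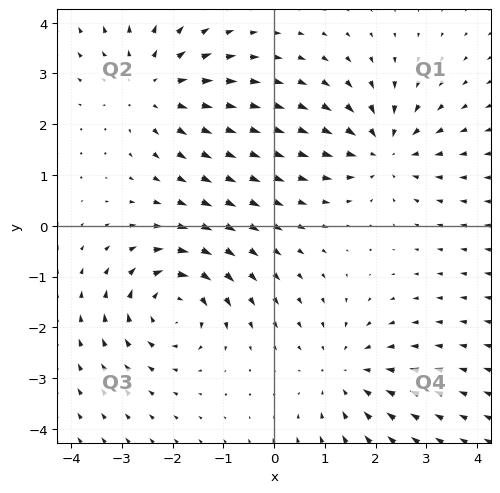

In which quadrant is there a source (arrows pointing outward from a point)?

Q2

The source sits at approximately (-2.4, 2.7), which lies in quadrant Q2. The divergence there is about +4, positive as expected for a source.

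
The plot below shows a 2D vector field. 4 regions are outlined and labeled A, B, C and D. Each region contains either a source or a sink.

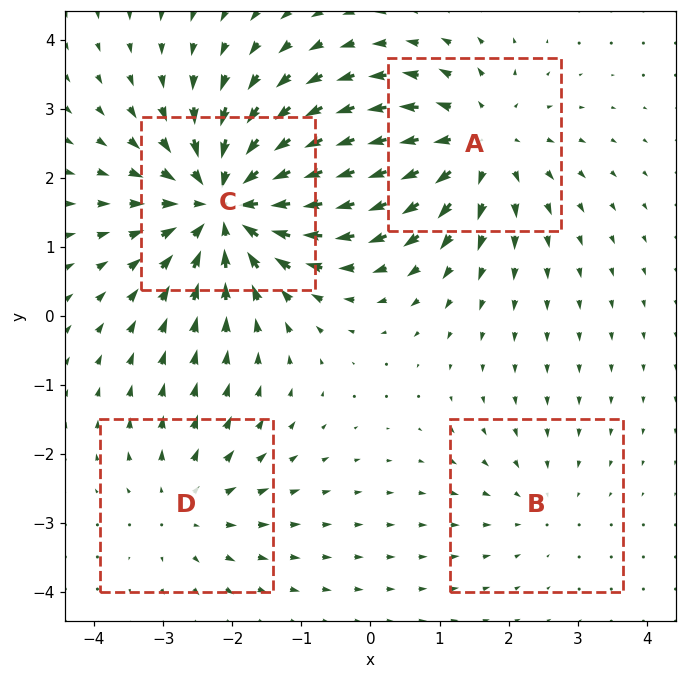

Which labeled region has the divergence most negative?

C

Divergence at each region's feature centre — A: about +5, B: about -2, C: about -7, D: about +3. Region C is most negative.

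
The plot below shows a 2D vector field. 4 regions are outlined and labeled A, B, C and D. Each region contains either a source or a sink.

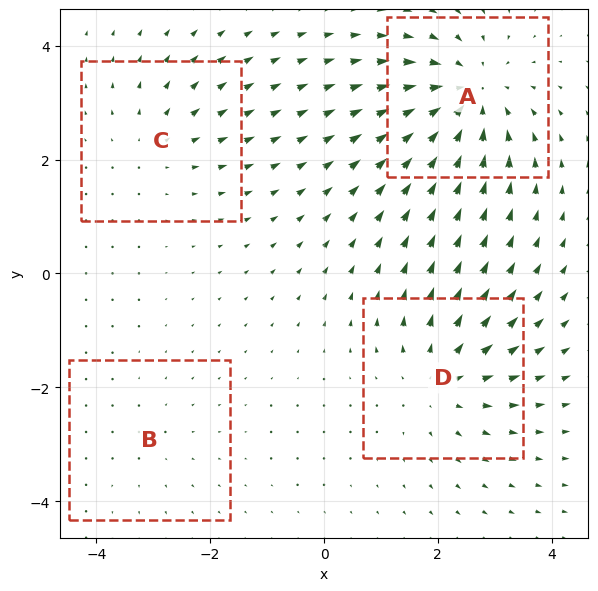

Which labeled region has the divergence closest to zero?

Divergence at each region's feature centre — A: about -6, B: about +2, C: about +3, D: about +5. Region B is closest to zero.

B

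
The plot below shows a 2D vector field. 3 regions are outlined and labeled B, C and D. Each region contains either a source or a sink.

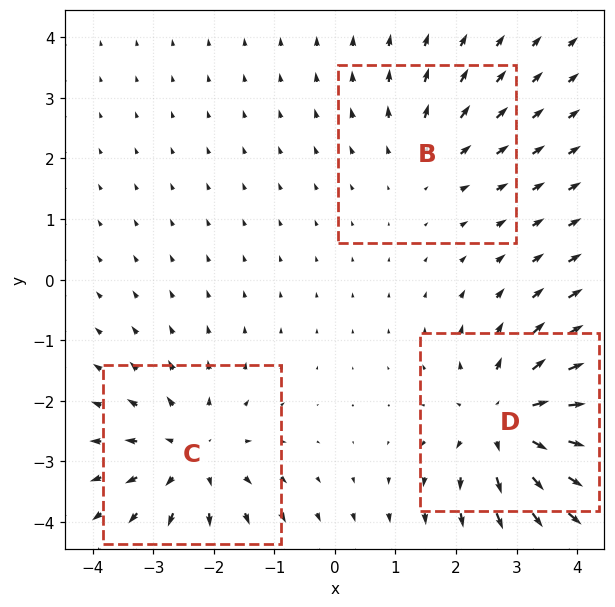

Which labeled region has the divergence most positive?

Divergence at each region's feature centre — B: about +2, C: about +3, D: about +4. Region D is most positive.

D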